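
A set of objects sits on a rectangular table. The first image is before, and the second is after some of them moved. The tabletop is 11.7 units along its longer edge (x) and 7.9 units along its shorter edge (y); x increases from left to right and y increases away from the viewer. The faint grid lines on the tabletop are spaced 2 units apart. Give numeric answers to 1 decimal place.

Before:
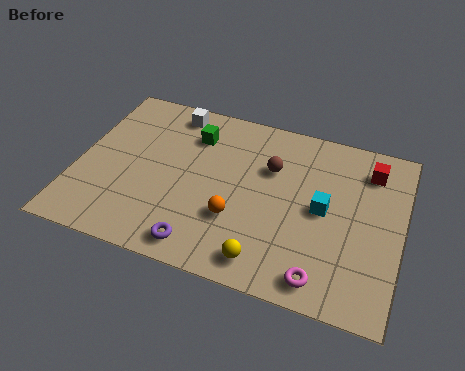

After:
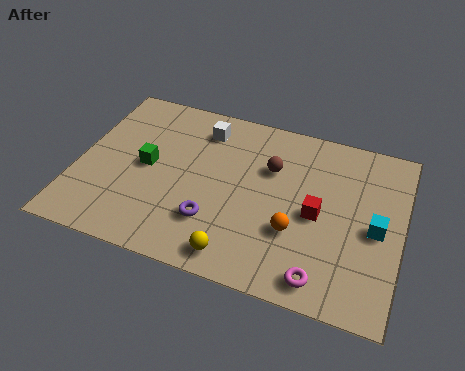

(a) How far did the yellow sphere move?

1.0

From (7.1, 1.1) to (6.1, 1.0), the yellow sphere covered √(1.0² + 0.1²) ≈ 1.0 units.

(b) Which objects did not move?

the magenta torus and the brown sphere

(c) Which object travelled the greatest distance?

the red cube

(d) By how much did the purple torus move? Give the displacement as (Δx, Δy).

(0.3, 1.2)

The purple torus was at about (4.8, 1.0) and moved to about (5.1, 2.2).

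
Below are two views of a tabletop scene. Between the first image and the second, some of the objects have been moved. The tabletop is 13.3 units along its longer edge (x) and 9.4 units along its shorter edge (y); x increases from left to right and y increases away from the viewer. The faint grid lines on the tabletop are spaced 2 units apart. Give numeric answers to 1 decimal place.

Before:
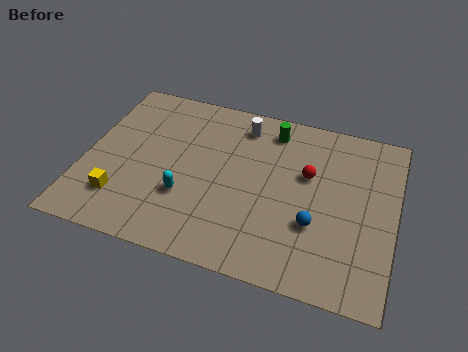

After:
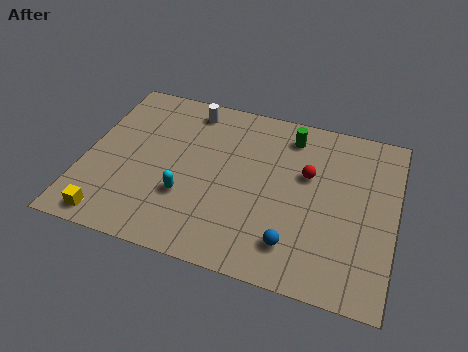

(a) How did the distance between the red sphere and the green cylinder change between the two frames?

-0.5

Before: roughly 2.7 units apart; after: 2.2. That's 0.5 units closer together.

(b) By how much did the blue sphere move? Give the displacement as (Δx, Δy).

(-0.8, -1.3)

From the two frames, the blue sphere sits at roughly (10.0, 3.2) before and (9.2, 1.9) after.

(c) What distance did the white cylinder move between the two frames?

2.3

The white cylinder was near (6.5, 7.8) before and (4.2, 8.1) after, so it travelled √(2.3² + 0.3²) ≈ 2.3 units.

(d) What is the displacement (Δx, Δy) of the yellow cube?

(-0.3, -1.2)

The yellow cube started near (1.8, 2.2) and ended near (1.5, 1.0).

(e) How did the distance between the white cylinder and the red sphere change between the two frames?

+2.2

The distance was about 3.6 in the first image and 5.8 in the second, so they moved 2.2 units further apart.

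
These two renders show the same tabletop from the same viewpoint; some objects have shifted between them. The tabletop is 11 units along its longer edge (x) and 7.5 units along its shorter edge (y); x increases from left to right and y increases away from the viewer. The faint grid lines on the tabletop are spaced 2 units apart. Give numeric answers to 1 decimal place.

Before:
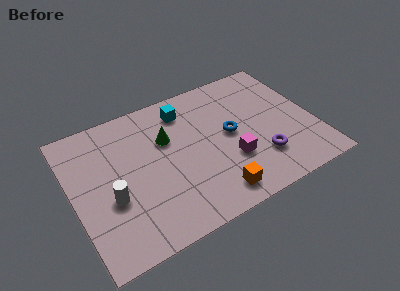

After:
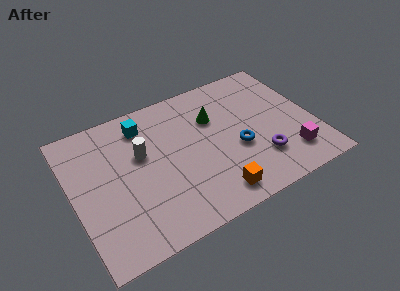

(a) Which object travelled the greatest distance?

the magenta cube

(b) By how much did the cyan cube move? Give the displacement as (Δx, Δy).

(-1.9, 0.0)

The cyan cube started near (5.4, 6.1) and ended near (3.5, 6.1).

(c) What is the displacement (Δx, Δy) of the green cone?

(2.2, 0.2)

From the two frames, the green cone sits at roughly (4.4, 4.9) before and (6.6, 5.1) after.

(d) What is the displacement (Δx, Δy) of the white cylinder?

(1.6, 1.7)

From the two frames, the white cylinder sits at roughly (1.6, 2.9) before and (3.2, 4.6) after.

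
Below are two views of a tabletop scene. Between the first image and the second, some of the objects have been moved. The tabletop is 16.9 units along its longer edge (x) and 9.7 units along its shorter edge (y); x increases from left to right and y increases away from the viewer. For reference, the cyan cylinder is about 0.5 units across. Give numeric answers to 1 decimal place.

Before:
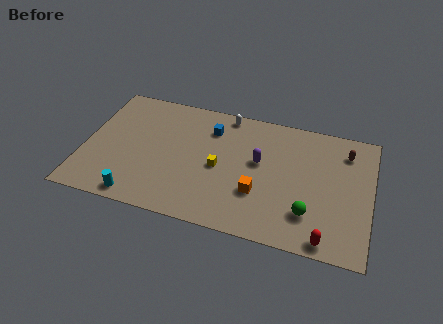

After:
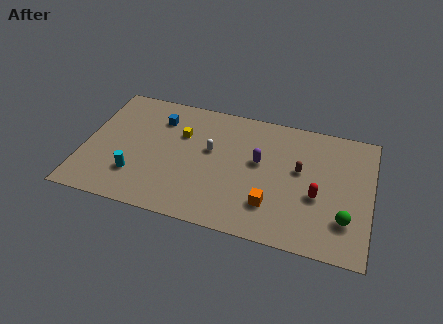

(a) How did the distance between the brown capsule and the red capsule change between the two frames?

-4.8

The distance was about 6.8 in the first image and 2.0 in the second, so they moved 4.8 units closer together.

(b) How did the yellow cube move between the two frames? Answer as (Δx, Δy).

(-2.4, 2.0)

From the two frames, the yellow cube sits at roughly (8.0, 4.5) before and (5.6, 6.5) after.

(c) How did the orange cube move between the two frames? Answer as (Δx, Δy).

(0.8, -0.7)

The orange cube was at about (10.4, 3.2) and moved to about (11.2, 2.5).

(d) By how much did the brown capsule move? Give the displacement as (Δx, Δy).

(-2.6, -2.1)

The brown capsule was at about (15.3, 7.7) and moved to about (12.7, 5.6).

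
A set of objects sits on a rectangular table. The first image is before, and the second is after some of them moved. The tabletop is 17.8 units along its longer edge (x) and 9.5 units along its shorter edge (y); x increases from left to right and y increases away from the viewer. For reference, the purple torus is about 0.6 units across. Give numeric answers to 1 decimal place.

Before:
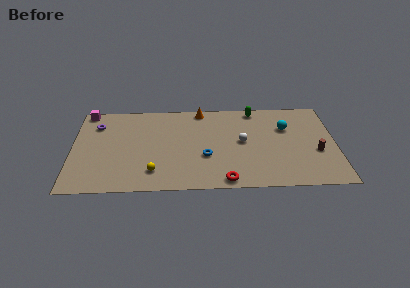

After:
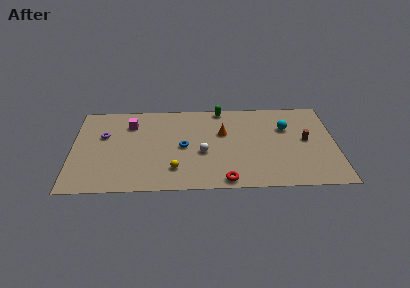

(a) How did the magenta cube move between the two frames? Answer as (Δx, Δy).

(3.0, -1.5)

From the two frames, the magenta cube sits at roughly (0.9, 8.7) before and (3.9, 7.2) after.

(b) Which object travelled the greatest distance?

the magenta cube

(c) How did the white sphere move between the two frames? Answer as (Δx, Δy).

(-2.7, -1.1)

The white sphere was at about (11.5, 5.0) and moved to about (8.8, 3.9).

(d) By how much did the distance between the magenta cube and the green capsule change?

-5.1

They were about 11.5 units apart before and 6.4 after — 5.1 units closer together.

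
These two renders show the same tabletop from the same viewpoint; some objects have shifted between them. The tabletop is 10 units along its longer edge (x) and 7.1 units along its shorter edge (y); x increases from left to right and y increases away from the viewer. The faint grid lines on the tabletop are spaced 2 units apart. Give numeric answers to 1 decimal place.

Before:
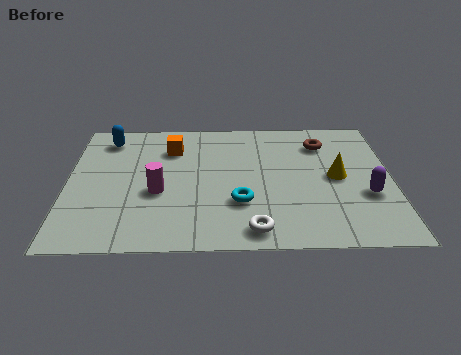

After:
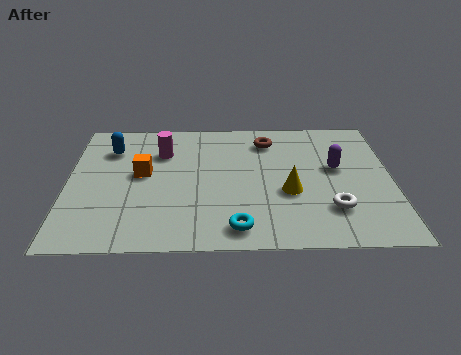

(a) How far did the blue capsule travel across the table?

0.6

From (1.2, 5.9) to (1.3, 5.3), the blue capsule covered √(0.1² + 0.6²) ≈ 0.6 units.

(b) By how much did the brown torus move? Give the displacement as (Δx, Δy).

(-1.7, 0.2)

The brown torus was at about (7.9, 5.5) and moved to about (6.2, 5.7).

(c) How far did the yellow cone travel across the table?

1.7

The yellow cone moved from about (8.3, 3.6) to (6.8, 2.8), a distance of √(1.5² + 0.8²) ≈ 1.7.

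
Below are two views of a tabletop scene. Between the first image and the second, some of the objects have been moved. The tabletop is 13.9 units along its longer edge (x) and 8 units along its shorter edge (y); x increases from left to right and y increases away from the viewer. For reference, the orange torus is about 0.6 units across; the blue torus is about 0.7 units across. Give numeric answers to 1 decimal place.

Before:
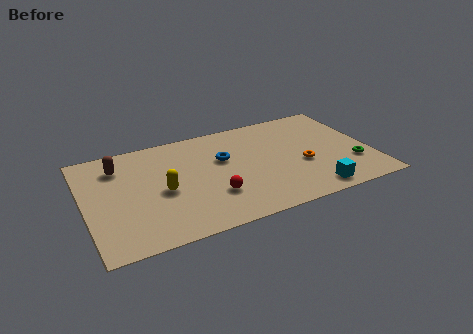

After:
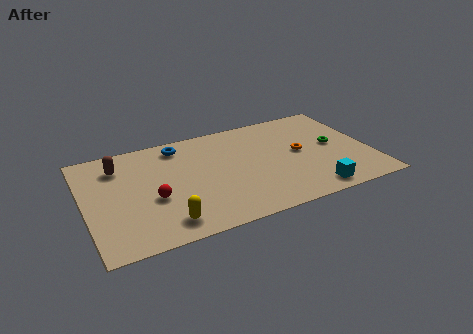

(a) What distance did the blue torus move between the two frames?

2.7

From (6.8, 5.0) to (4.8, 6.8), the blue torus covered √(2.0² + 1.8²) ≈ 2.7 units.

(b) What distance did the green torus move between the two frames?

1.9

The green torus moved from about (12.9, 2.4) to (12.2, 4.2), a distance of √(0.7² + 1.8²) ≈ 1.9.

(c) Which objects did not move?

the cyan cube and the brown capsule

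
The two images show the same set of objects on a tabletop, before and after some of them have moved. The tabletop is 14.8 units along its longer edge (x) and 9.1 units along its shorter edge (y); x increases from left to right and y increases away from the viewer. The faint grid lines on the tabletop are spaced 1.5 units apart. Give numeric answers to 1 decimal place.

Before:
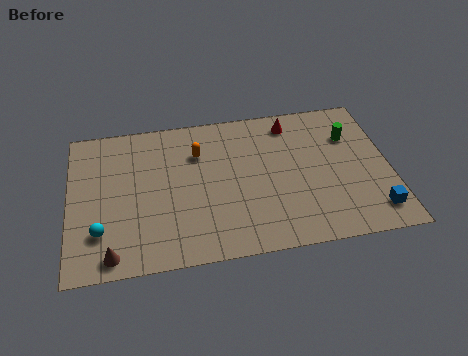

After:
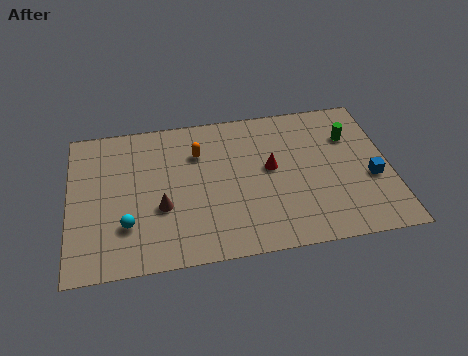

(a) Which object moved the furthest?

the brown cone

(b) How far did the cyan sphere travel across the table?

1.2

The cyan sphere moved from about (1.4, 2.4) to (2.6, 2.6), a distance of √(1.2² + 0.2²) ≈ 1.2.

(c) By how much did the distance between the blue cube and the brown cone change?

-2.3

Before: roughly 12.0 units apart; after: 9.7. That's 2.3 units closer together.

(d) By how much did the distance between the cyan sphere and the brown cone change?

+0.3

The distance was about 1.5 in the first image and 1.8 in the second, so they moved 0.3 units further apart.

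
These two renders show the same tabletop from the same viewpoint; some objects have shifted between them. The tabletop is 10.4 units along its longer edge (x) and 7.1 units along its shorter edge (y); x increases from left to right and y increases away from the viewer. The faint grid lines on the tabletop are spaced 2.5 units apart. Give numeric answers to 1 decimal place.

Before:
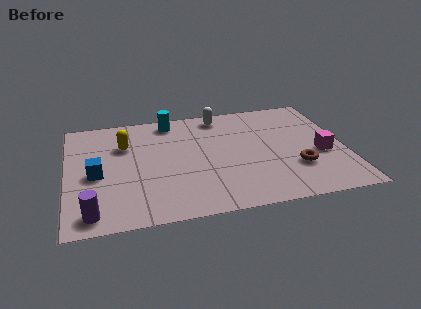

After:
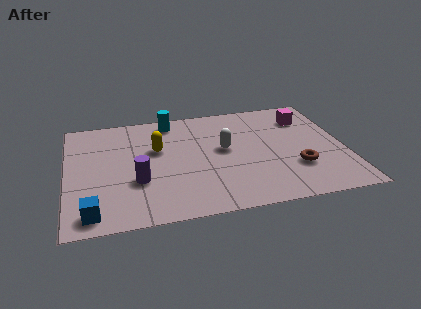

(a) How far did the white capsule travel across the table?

2.3

The white capsule was near (5.9, 6.2) before and (5.9, 3.9) after, so it travelled √(0.0² + 2.3²) ≈ 2.3 units.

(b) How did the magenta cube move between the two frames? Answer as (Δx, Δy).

(-0.4, 2.5)

From the two frames, the magenta cube sits at roughly (9.5, 2.9) before and (9.1, 5.4) after.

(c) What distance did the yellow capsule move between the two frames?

1.3

The yellow capsule was near (2.2, 4.9) before and (3.4, 4.4) after, so it travelled √(1.2² + 0.5²) ≈ 1.3 units.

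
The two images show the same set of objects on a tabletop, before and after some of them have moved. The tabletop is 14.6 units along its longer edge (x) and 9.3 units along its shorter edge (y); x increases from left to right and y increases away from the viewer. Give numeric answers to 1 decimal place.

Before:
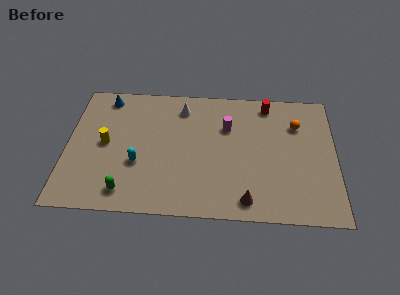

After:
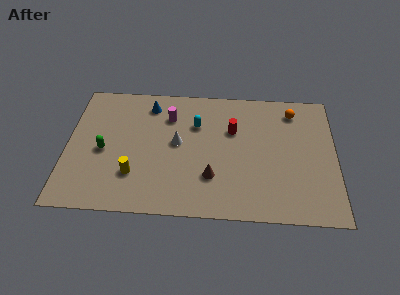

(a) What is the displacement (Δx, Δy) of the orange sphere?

(-0.2, 1.0)

The orange sphere started near (12.5, 6.7) and ended near (12.3, 7.7).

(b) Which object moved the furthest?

the cyan capsule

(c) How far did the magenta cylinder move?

3.3

The magenta cylinder was near (8.7, 6.3) before and (5.5, 6.9) after, so it travelled √(3.2² + 0.6²) ≈ 3.3 units.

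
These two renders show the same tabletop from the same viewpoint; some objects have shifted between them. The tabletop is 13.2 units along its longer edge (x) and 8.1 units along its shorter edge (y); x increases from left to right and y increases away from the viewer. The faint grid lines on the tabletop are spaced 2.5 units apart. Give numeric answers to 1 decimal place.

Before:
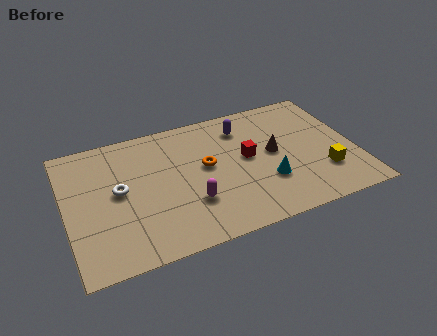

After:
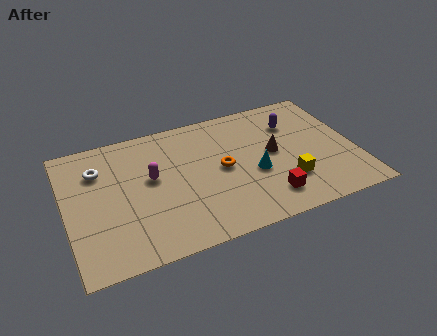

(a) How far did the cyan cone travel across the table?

0.9

The cyan cone was near (9.0, 2.6) before and (8.5, 3.3) after, so it travelled √(0.5² + 0.7²) ≈ 0.9 units.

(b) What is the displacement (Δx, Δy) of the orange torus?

(0.7, -0.4)

From the two frames, the orange torus sits at roughly (6.4, 4.5) before and (7.1, 4.1) after.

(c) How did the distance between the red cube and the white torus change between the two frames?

+2.6

Before: roughly 5.9 units apart; after: 8.5. That's 2.6 units further apart.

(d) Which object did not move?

the brown cone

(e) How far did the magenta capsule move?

2.6

The magenta capsule was near (5.5, 2.5) before and (3.9, 4.6) after, so it travelled √(1.6² + 2.1²) ≈ 2.6 units.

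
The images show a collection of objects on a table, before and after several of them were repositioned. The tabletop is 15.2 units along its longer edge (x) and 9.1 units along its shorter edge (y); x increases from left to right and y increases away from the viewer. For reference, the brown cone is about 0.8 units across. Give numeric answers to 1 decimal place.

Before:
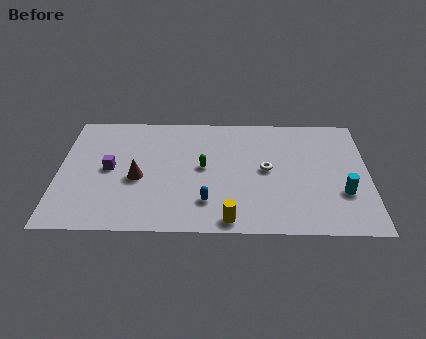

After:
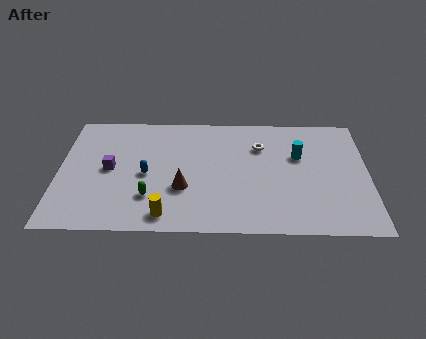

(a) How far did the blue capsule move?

3.6

From (7.3, 2.2) to (4.3, 4.2), the blue capsule covered √(3.0² + 2.0²) ≈ 3.6 units.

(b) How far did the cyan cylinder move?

3.5

From (13.9, 3.0) to (11.8, 5.8), the cyan cylinder covered √(2.1² + 2.8²) ≈ 3.5 units.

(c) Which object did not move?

the purple cube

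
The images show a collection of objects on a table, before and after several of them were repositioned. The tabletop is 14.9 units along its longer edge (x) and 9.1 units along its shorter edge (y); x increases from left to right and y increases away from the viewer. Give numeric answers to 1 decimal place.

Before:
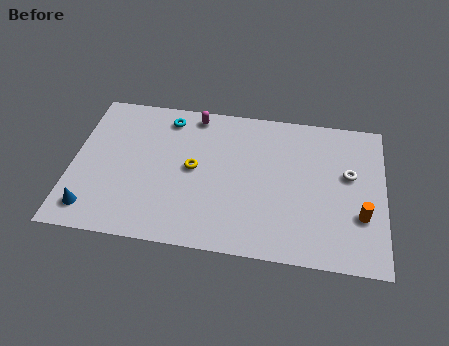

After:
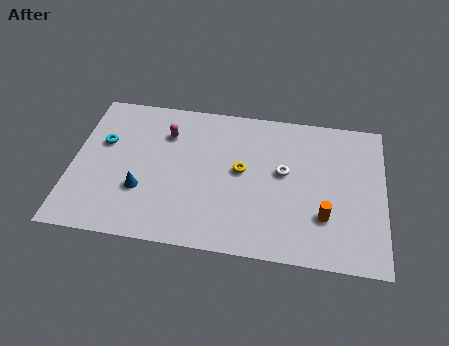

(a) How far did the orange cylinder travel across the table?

1.7

The orange cylinder moved from about (13.8, 3.0) to (12.1, 2.7), a distance of √(1.7² + 0.3²) ≈ 1.7.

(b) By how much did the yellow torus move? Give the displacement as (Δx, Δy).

(2.3, 0.2)

The yellow torus started near (5.8, 4.7) and ended near (8.1, 4.9).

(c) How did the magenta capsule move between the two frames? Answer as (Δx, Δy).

(-1.3, -1.4)

The magenta capsule started near (5.7, 8.1) and ended near (4.4, 6.7).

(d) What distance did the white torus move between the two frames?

3.1

The white torus was near (13.2, 5.4) before and (10.1, 5.1) after, so it travelled √(3.1² + 0.3²) ≈ 3.1 units.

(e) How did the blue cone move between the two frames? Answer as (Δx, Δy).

(2.3, 1.5)

The blue cone started near (1.1, 1.5) and ended near (3.4, 3.0).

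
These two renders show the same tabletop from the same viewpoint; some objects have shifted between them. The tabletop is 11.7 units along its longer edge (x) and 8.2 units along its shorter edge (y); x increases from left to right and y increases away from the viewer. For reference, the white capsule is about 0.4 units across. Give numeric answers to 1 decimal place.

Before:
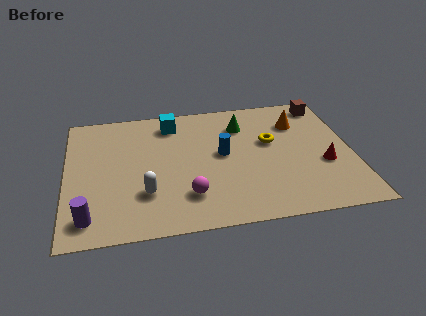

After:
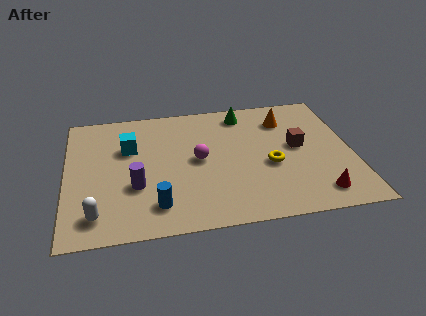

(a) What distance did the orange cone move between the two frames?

0.6

The orange cone moved from about (9.6, 6.0) to (9.1, 6.3), a distance of √(0.5² + 0.3²) ≈ 0.6.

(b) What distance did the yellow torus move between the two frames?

1.5

The yellow torus was near (8.4, 4.9) before and (8.3, 3.4) after, so it travelled √(0.1² + 1.5²) ≈ 1.5 units.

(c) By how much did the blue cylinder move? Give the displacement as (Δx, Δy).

(-2.8, -2.8)

The blue cylinder was at about (6.4, 4.4) and moved to about (3.6, 1.6).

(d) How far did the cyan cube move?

2.3

The cyan cube was near (4.4, 6.8) before and (2.6, 5.4) after, so it travelled √(1.8² + 1.4²) ≈ 2.3 units.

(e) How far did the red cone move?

1.8

From (10.5, 3.1) to (10.1, 1.3), the red cone covered √(0.4² + 1.8²) ≈ 1.8 units.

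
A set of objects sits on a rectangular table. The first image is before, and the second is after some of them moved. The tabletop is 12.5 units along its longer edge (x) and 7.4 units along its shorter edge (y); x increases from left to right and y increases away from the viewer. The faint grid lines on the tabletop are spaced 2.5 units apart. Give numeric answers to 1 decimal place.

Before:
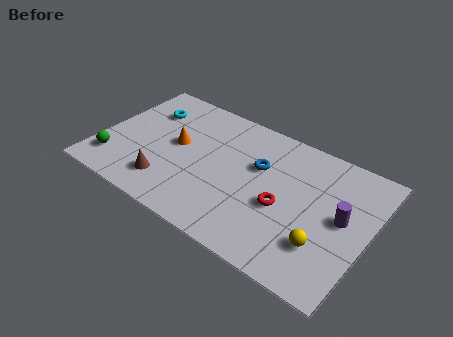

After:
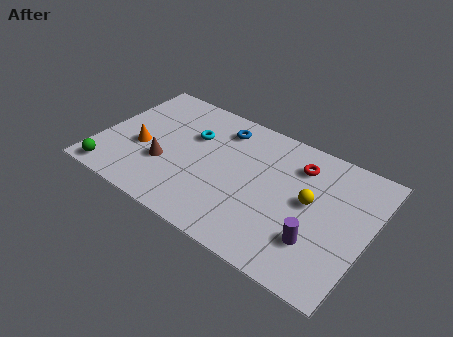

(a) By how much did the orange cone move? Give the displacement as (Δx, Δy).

(-1.5, -1.0)

The orange cone was at about (3.5, 4.0) and moved to about (2.0, 3.0).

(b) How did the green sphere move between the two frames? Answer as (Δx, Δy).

(0.1, -0.8)

From the two frames, the green sphere sits at roughly (0.9, 1.6) before and (1.0, 0.8) after.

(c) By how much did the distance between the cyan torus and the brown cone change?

-1.7

They were about 4.2 units apart before and 2.5 after — 1.7 units closer together.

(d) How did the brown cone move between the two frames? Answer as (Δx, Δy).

(-0.3, 1.0)

The brown cone started near (3.5, 1.6) and ended near (3.2, 2.6).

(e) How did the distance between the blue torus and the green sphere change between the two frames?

-0.4

The distance was about 7.1 in the first image and 6.7 in the second, so they moved 0.4 units closer together.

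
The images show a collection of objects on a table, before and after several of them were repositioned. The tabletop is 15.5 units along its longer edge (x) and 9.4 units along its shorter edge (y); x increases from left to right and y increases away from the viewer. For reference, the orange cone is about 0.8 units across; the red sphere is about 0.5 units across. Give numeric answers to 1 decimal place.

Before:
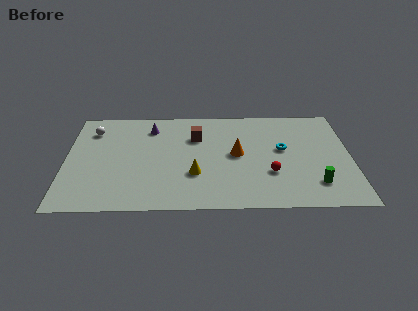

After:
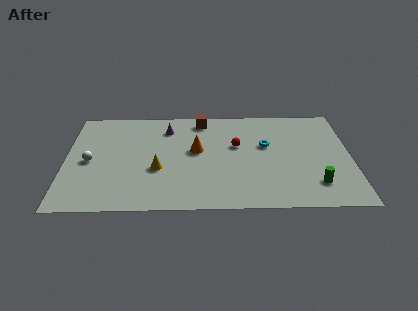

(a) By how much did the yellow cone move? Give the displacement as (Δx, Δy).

(-2.0, 0.5)

The yellow cone was at about (7.0, 3.1) and moved to about (5.0, 3.6).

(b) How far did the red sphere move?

3.2

From (11.1, 3.1) to (9.3, 5.7), the red sphere covered √(1.8² + 2.6²) ≈ 3.2 units.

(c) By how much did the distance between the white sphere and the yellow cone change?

-3.2

Before: roughly 7.0 units apart; after: 3.8. That's 3.2 units closer together.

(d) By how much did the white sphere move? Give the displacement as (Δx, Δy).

(-0.1, -2.9)

The white sphere was at about (1.4, 7.3) and moved to about (1.3, 4.4).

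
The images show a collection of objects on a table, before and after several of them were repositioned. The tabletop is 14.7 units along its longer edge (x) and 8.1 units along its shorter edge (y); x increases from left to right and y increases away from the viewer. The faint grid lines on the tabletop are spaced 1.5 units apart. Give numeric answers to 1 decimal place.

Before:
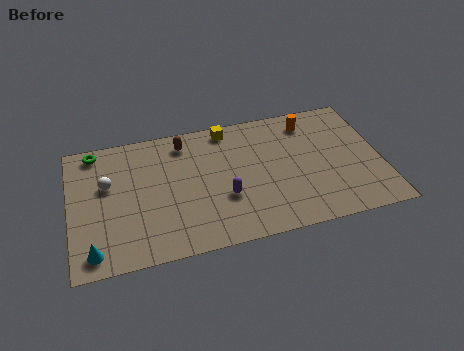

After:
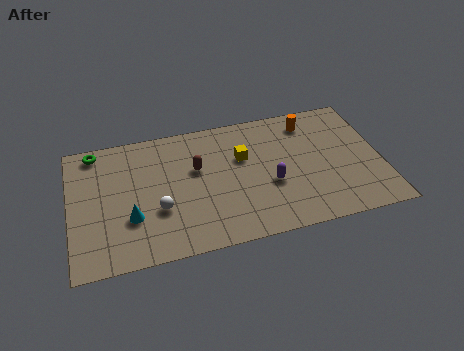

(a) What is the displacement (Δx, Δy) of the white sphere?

(2.3, -2.1)

The white sphere was at about (1.8, 5.0) and moved to about (4.1, 2.9).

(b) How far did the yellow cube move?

2.1

From (7.6, 7.2) to (8.2, 5.2), the yellow cube covered √(0.6² + 2.0²) ≈ 2.1 units.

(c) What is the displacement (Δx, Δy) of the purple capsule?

(2.2, 0.3)

The purple capsule started near (7.2, 2.9) and ended near (9.4, 3.2).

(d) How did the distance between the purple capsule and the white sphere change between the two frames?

-0.5

The distance was about 5.8 in the first image and 5.3 in the second, so they moved 0.5 units closer together.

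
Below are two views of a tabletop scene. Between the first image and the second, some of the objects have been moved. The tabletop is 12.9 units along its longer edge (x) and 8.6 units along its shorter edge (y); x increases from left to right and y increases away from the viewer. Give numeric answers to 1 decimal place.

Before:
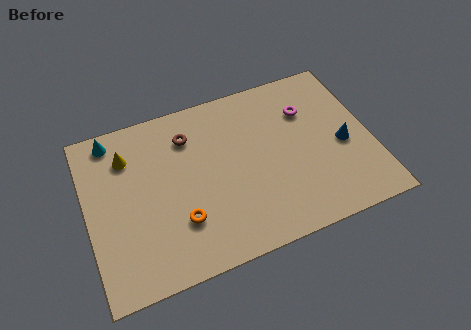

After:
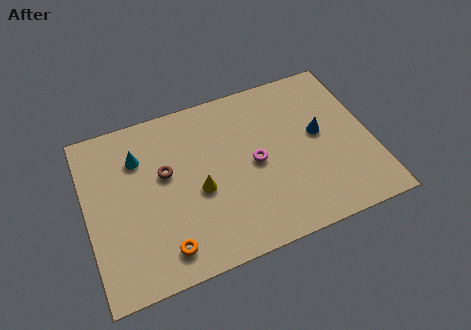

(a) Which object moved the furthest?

the yellow cone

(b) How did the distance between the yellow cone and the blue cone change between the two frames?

-4.3

They were about 10.0 units apart before and 5.7 after — 4.3 units closer together.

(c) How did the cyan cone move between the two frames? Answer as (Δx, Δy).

(1.1, -1.3)

The cyan cone started near (1.4, 7.6) and ended near (2.5, 6.3).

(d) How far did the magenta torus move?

3.2

From (10.2, 6.1) to (7.6, 4.2), the magenta torus covered √(2.6² + 1.9²) ≈ 3.2 units.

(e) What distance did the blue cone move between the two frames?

1.3

From (11.6, 3.8) to (10.6, 4.7), the blue cone covered √(1.0² + 0.9²) ≈ 1.3 units.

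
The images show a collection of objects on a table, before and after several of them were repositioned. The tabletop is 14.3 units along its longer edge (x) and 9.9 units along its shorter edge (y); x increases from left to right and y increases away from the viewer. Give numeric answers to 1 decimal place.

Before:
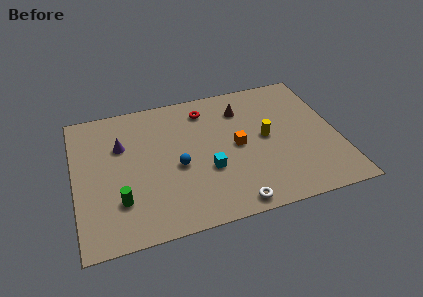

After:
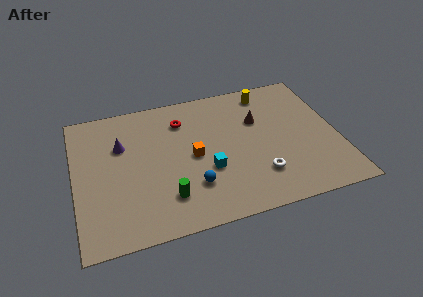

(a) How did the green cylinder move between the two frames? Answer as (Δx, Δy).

(2.5, -0.4)

The green cylinder was at about (2.3, 2.7) and moved to about (4.8, 2.3).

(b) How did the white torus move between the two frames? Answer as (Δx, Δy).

(1.6, 1.6)

The white torus was at about (8.2, 0.9) and moved to about (9.8, 2.5).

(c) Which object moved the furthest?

the yellow cylinder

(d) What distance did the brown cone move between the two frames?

1.4

The brown cone was near (9.3, 7.6) before and (10.1, 6.5) after, so it travelled √(0.8² + 1.1²) ≈ 1.4 units.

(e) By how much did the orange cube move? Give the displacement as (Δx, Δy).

(-2.4, -0.1)

The orange cube started near (8.8, 4.9) and ended near (6.4, 4.8).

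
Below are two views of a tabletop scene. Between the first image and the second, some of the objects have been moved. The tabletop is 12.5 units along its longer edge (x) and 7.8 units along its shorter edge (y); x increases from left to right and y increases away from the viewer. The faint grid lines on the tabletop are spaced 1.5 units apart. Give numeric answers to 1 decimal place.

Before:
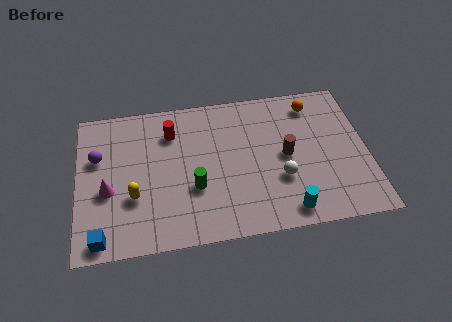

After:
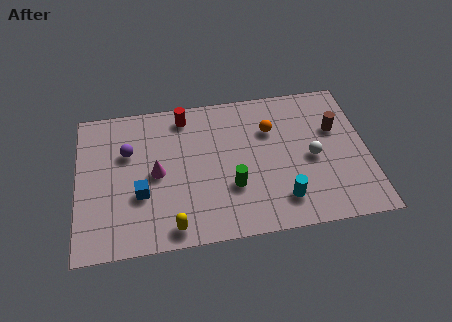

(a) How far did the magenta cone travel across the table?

2.2

The magenta cone moved from about (1.3, 3.2) to (3.4, 3.8), a distance of √(2.1² + 0.6²) ≈ 2.2.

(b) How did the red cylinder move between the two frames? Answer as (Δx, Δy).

(0.6, 0.8)

The red cylinder started near (4.1, 5.9) and ended near (4.7, 6.7).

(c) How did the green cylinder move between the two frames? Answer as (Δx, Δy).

(1.6, -0.2)

From the two frames, the green cylinder sits at roughly (5.0, 2.8) before and (6.6, 2.6) after.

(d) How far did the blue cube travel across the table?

2.6

From (1.0, 0.8) to (2.7, 2.8), the blue cube covered √(1.7² + 2.0²) ≈ 2.6 units.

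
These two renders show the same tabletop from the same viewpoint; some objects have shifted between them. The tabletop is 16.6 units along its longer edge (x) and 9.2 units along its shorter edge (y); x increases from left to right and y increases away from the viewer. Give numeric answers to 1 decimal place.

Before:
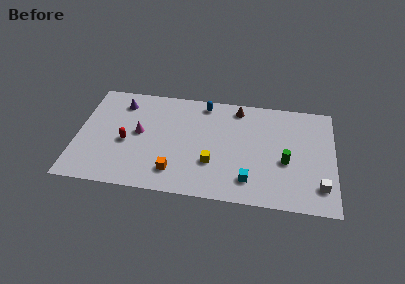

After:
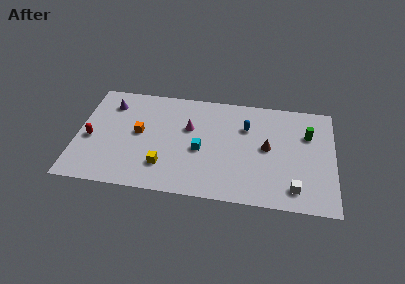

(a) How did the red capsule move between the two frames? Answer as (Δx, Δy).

(-2.3, 0.0)

The red capsule started near (3.2, 4.0) and ended near (0.9, 4.0).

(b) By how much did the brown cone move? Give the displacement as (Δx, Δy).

(2.0, -3.2)

From the two frames, the brown cone sits at roughly (10.3, 8.0) before and (12.3, 4.8) after.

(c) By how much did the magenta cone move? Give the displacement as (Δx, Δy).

(3.2, 0.9)

The magenta cone was at about (4.0, 4.9) and moved to about (7.2, 5.8).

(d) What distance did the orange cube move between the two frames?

3.8

The orange cube moved from about (6.4, 1.9) to (4.0, 4.9), a distance of √(2.4² + 3.0²) ≈ 3.8.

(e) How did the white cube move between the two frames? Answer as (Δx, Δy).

(-1.6, -0.4)

From the two frames, the white cube sits at roughly (15.7, 2.0) before and (14.1, 1.6) after.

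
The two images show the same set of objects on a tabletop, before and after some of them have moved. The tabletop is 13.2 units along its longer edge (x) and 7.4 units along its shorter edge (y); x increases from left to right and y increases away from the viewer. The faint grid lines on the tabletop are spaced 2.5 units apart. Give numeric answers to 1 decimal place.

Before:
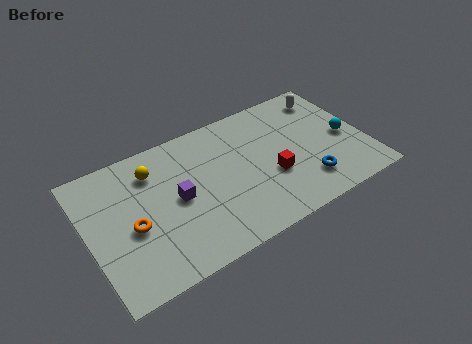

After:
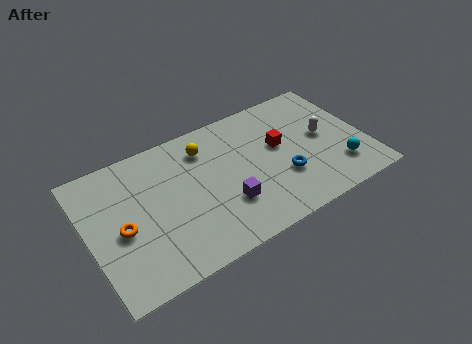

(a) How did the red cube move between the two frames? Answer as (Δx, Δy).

(0.6, 1.5)

The red cube was at about (8.6, 2.8) and moved to about (9.2, 4.3).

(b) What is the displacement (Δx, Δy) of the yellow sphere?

(2.5, 0.1)

The yellow sphere was at about (3.3, 5.7) and moved to about (5.8, 5.8).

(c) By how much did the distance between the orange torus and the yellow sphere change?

+2.2

They were about 2.8 units apart before and 5.0 after — 2.2 units further apart.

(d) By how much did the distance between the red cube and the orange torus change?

+1.2

Before: roughly 6.6 units apart; after: 7.8. That's 1.2 units further apart.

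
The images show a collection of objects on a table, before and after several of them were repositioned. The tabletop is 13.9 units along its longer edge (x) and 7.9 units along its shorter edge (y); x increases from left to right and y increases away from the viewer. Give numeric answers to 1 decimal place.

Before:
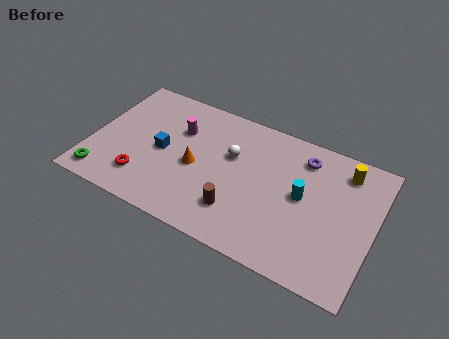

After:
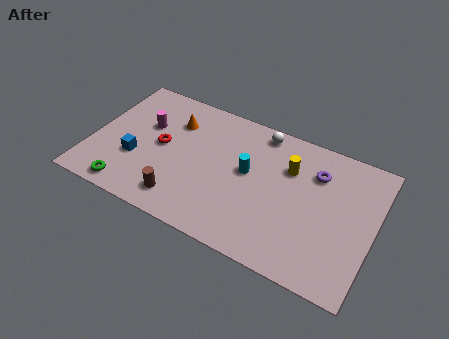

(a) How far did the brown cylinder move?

2.8

The brown cylinder moved from about (7.5, 2.0) to (4.8, 1.4), a distance of √(2.7² + 0.6²) ≈ 2.8.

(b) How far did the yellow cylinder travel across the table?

2.8

The yellow cylinder was near (12.2, 6.5) before and (9.6, 5.5) after, so it travelled √(2.6² + 1.0²) ≈ 2.8 units.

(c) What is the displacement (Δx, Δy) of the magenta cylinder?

(-1.6, -0.4)

The magenta cylinder was at about (4.1, 5.4) and moved to about (2.5, 5.0).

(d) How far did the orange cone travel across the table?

2.6

The orange cone was near (5.2, 3.6) before and (3.8, 5.8) after, so it travelled √(1.4² + 2.2²) ≈ 2.6 units.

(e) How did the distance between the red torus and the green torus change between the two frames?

+1.4

The distance was about 2.0 in the first image and 3.4 in the second, so they moved 1.4 units further apart.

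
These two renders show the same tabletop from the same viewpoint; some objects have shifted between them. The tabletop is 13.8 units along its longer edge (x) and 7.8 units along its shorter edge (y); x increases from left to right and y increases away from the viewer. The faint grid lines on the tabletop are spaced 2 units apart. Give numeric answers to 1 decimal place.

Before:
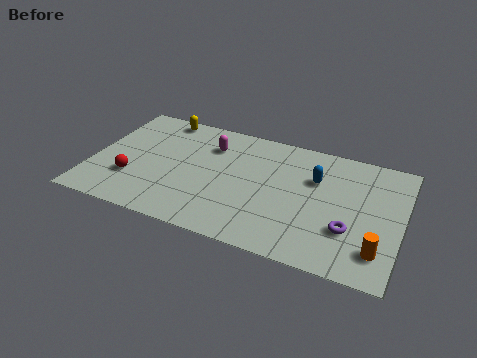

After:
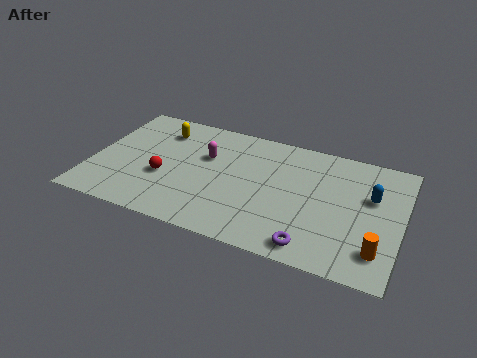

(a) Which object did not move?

the orange cylinder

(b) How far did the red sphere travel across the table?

1.5

The red sphere moved from about (1.9, 2.4) to (3.3, 3.0), a distance of √(1.4² + 0.6²) ≈ 1.5.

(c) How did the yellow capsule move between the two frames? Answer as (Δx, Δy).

(0.1, -0.9)

The yellow capsule started near (2.7, 7.0) and ended near (2.8, 6.1).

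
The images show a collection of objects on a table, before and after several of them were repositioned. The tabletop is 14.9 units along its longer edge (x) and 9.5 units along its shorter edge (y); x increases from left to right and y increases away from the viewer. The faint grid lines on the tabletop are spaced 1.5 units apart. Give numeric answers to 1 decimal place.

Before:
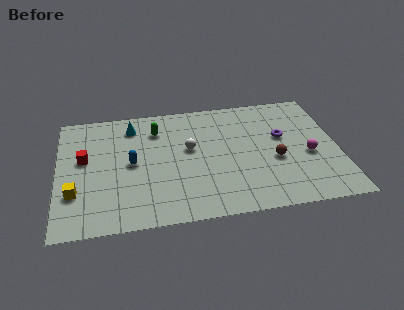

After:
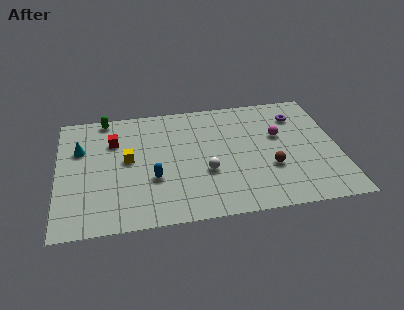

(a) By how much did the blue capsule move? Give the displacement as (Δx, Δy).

(1.1, -1.4)

The blue capsule started near (3.9, 4.8) and ended near (5.0, 3.4).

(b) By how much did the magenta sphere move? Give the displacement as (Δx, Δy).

(-1.5, 1.8)

The magenta sphere was at about (13.3, 4.0) and moved to about (11.8, 5.8).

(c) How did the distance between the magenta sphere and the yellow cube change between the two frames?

-4.3

They were about 12.4 units apart before and 8.1 after — 4.3 units closer together.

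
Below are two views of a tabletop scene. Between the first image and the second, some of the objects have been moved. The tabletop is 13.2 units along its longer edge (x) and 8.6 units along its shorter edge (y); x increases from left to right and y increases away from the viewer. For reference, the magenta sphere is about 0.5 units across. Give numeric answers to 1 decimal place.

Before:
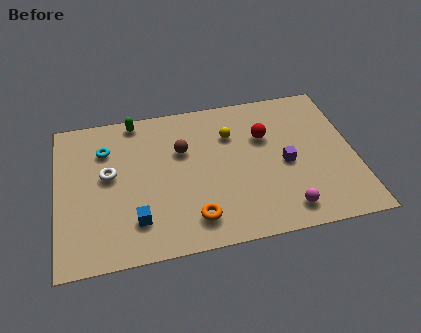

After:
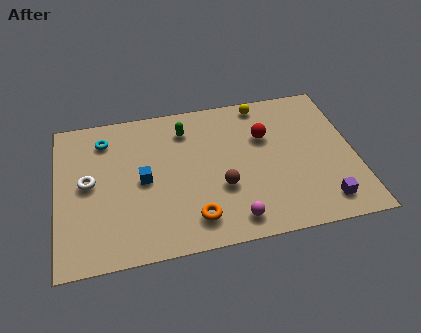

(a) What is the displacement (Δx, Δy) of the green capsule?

(2.2, -1.0)

The green capsule was at about (3.6, 7.8) and moved to about (5.8, 6.8).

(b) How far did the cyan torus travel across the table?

0.6

The cyan torus was near (2.2, 6.3) before and (2.2, 6.9) after, so it travelled √(0.0² + 0.6²) ≈ 0.6 units.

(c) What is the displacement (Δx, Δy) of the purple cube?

(1.5, -2.5)

The purple cube was at about (10.1, 3.9) and moved to about (11.6, 1.4).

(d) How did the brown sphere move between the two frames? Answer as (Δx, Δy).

(1.6, -2.5)

The brown sphere was at about (5.6, 5.6) and moved to about (7.2, 3.1).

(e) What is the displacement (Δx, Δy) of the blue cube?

(0.4, 2.2)

The blue cube started near (3.4, 2.0) and ended near (3.8, 4.2).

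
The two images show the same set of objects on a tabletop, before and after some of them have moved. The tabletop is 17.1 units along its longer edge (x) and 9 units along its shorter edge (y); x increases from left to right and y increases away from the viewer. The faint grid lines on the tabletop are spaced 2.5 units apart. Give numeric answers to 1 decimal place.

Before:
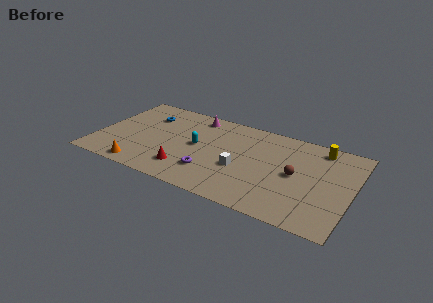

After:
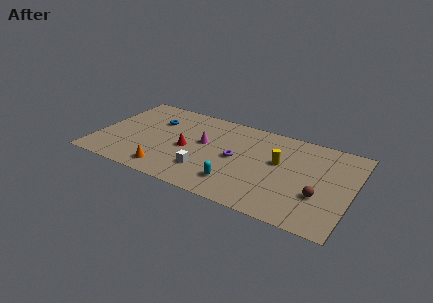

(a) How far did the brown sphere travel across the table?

2.2

From (13.4, 4.5) to (15.1, 3.1), the brown sphere covered √(1.7² + 1.4²) ≈ 2.2 units.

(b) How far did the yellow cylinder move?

3.5

The yellow cylinder moved from about (14.7, 7.8) to (12.2, 5.3), a distance of √(2.5² + 2.5²) ≈ 3.5.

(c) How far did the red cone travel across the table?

2.1

The red cone moved from about (6.3, 2.0) to (6.1, 4.1), a distance of √(0.2² + 2.1²) ≈ 2.1.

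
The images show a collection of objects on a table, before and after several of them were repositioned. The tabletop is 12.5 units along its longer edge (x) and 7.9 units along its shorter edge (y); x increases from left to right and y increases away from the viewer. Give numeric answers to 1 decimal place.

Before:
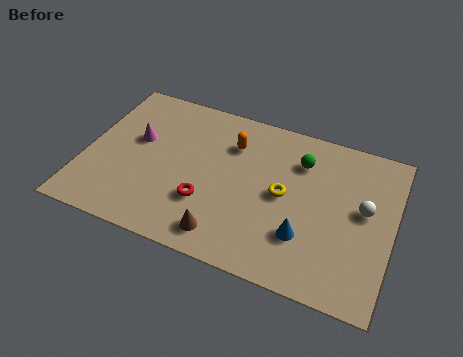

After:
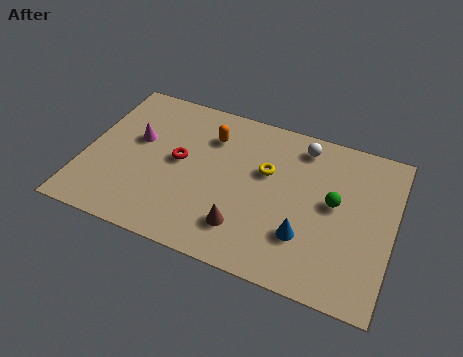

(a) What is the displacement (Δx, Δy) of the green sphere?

(1.5, -1.6)

The green sphere started near (8.6, 5.9) and ended near (10.1, 4.3).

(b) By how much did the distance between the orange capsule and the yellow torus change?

-0.3

They were about 2.9 units apart before and 2.6 after — 0.3 units closer together.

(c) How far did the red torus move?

2.1

The red torus moved from about (5.1, 2.5) to (3.8, 4.2), a distance of √(1.3² + 1.7²) ≈ 2.1.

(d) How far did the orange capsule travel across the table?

0.9

The orange capsule was near (5.8, 5.8) before and (4.9, 5.9) after, so it travelled √(0.9² + 0.1²) ≈ 0.9 units.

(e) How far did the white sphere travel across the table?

3.5

From (11.3, 4.4) to (8.6, 6.7), the white sphere covered √(2.7² + 2.3²) ≈ 3.5 units.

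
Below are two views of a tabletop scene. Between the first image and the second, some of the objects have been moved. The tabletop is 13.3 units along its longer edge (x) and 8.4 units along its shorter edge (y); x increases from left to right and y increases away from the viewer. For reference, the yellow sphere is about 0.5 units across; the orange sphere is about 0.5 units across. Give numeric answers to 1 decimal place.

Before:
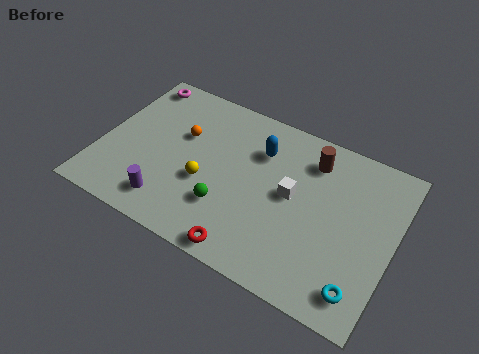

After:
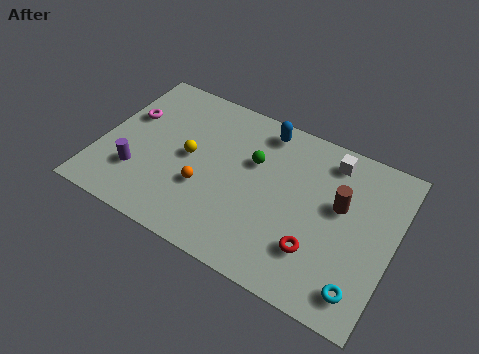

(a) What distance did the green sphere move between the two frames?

3.0

From (6.0, 2.5) to (6.8, 5.4), the green sphere covered √(0.8² + 2.9²) ≈ 3.0 units.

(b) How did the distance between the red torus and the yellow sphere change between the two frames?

+3.0

The distance was about 3.4 in the first image and 6.4 in the second, so they moved 3.0 units further apart.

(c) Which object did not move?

the cyan torus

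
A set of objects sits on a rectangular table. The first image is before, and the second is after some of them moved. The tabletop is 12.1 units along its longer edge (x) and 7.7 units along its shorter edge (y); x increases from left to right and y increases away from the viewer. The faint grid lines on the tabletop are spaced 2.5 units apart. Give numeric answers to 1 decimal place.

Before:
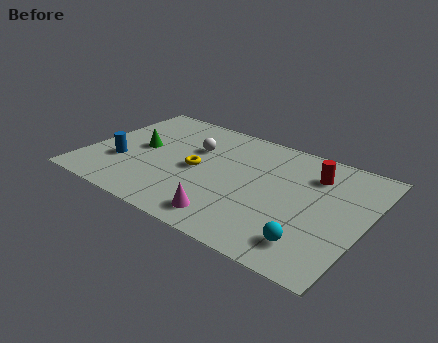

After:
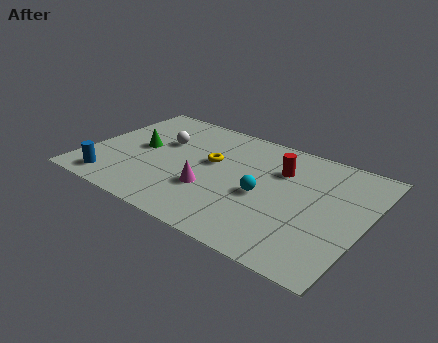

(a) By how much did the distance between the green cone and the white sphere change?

-1.3

Before: roughly 2.5 units apart; after: 1.2. That's 1.3 units closer together.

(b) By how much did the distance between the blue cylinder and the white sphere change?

+0.3

They were about 3.8 units apart before and 4.1 after — 0.3 units further apart.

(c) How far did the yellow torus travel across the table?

0.9

From (4.8, 3.7) to (5.3, 4.5), the yellow torus covered √(0.5² + 0.8²) ≈ 0.9 units.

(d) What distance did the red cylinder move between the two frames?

1.5

The red cylinder moved from about (9.6, 5.8) to (8.2, 5.4), a distance of √(1.4² + 0.4²) ≈ 1.5.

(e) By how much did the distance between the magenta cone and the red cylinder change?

-1.6

The distance was about 5.4 in the first image and 3.8 in the second, so they moved 1.6 units closer together.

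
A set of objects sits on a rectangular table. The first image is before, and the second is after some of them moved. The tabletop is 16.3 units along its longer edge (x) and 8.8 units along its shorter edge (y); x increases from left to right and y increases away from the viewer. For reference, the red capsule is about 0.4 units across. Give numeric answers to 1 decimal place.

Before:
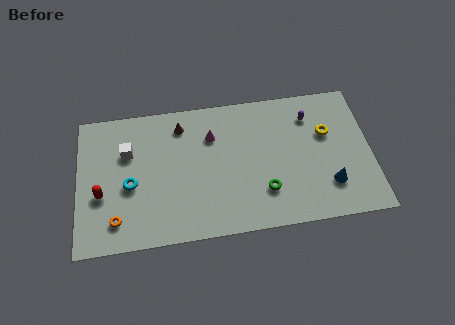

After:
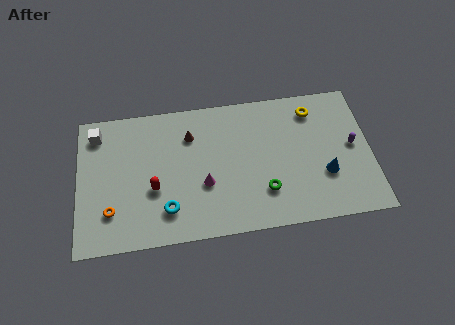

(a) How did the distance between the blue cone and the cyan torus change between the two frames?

-2.2

Before: roughly 11.1 units apart; after: 8.9. That's 2.2 units closer together.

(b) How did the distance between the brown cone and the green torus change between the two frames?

-0.9

Before: roughly 6.6 units apart; after: 5.7. That's 0.9 units closer together.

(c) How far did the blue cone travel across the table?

0.7

From (13.9, 2.3) to (13.7, 3.0), the blue cone covered √(0.2² + 0.7²) ≈ 0.7 units.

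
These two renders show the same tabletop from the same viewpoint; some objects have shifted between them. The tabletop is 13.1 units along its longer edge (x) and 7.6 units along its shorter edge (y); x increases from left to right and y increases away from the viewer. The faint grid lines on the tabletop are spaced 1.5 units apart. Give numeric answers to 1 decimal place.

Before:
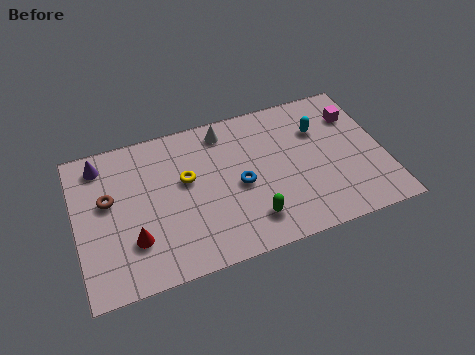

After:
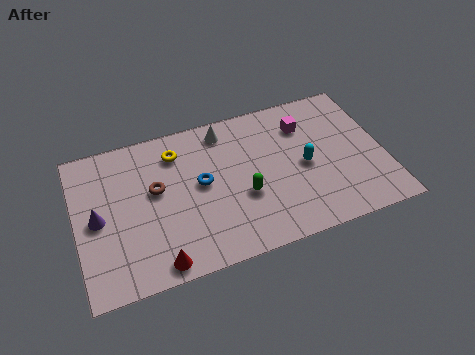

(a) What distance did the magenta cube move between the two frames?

2.2

The magenta cube moved from about (12.1, 5.6) to (9.9, 5.7), a distance of √(2.2² + 0.1²) ≈ 2.2.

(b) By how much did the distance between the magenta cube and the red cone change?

-2.1

Before: roughly 10.4 units apart; after: 8.3. That's 2.1 units closer together.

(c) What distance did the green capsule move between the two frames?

1.3

From (7.2, 1.6) to (7.0, 2.9), the green capsule covered √(0.2² + 1.3²) ≈ 1.3 units.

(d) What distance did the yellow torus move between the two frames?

1.5

From (4.7, 4.5) to (4.4, 6.0), the yellow torus covered √(0.3² + 1.5²) ≈ 1.5 units.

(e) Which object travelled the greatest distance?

the purple cone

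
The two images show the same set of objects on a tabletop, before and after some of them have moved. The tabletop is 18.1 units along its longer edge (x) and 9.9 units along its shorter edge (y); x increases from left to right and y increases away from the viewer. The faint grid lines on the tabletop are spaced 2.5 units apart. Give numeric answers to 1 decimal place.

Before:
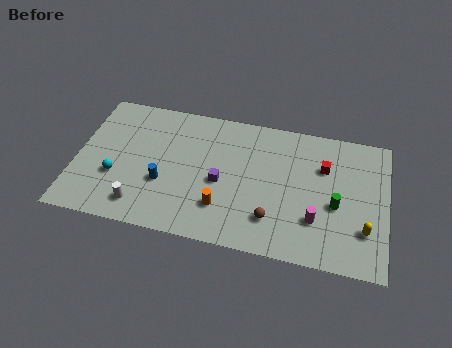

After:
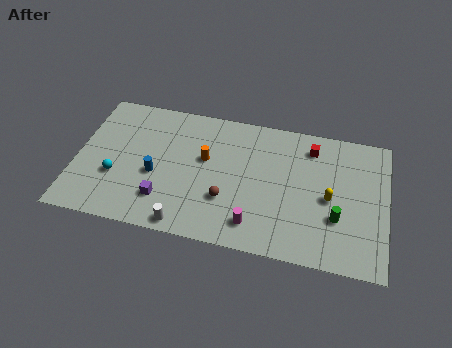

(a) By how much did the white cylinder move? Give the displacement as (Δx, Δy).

(2.7, -0.8)

The white cylinder started near (4.0, 1.7) and ended near (6.7, 0.9).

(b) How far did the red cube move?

1.5

From (14.4, 6.8) to (13.6, 8.1), the red cube covered √(0.8² + 1.3²) ≈ 1.5 units.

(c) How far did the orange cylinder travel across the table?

3.5

The orange cylinder moved from about (8.7, 2.6) to (7.5, 5.9), a distance of √(1.2² + 3.3²) ≈ 3.5.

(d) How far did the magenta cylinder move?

3.7

The magenta cylinder moved from about (14.1, 2.9) to (10.6, 1.8), a distance of √(3.5² + 1.1²) ≈ 3.7.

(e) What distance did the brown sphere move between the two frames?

2.8

From (11.6, 2.4) to (8.9, 3.2), the brown sphere covered √(2.7² + 0.8²) ≈ 2.8 units.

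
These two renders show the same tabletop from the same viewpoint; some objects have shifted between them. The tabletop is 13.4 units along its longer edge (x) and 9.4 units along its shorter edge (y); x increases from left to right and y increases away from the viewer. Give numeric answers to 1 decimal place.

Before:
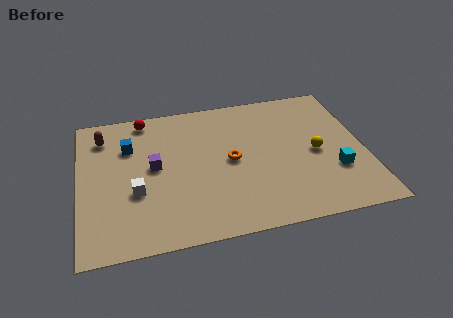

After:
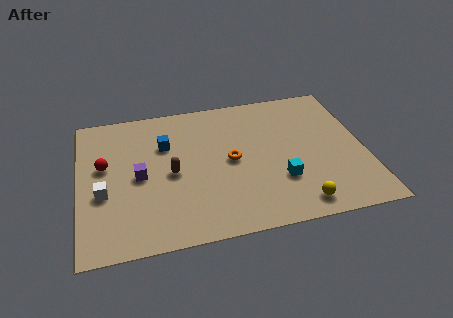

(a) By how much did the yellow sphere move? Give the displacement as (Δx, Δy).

(-1.1, -3.2)

The yellow sphere started near (11.1, 4.4) and ended near (10.0, 1.2).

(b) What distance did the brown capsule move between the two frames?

4.4

From (1.2, 7.5) to (4.3, 4.4), the brown capsule covered √(3.1² + 3.1²) ≈ 4.4 units.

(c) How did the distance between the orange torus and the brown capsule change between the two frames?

-3.7

They were about 6.5 units apart before and 2.8 after — 3.7 units closer together.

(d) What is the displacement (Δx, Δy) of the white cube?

(-1.5, 0.2)

From the two frames, the white cube sits at roughly (2.6, 3.5) before and (1.1, 3.7) after.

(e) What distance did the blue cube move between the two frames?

1.7

The blue cube moved from about (2.4, 6.6) to (4.1, 6.4), a distance of √(1.7² + 0.2²) ≈ 1.7.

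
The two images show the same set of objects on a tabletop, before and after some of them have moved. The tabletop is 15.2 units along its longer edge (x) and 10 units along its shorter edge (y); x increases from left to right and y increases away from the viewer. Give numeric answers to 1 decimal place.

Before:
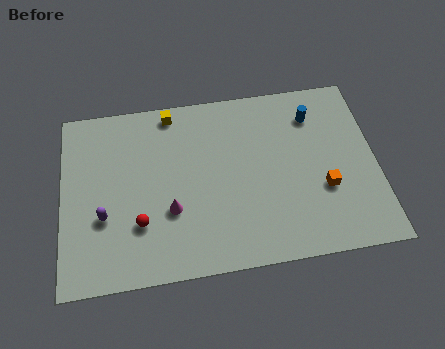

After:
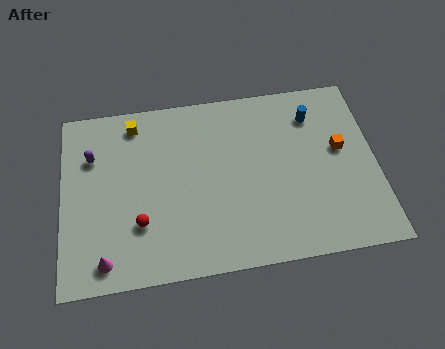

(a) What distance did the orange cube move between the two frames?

2.3

The orange cube moved from about (12.6, 3.6) to (13.5, 5.7), a distance of √(0.9² + 2.1²) ≈ 2.3.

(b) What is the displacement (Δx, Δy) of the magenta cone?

(-3.2, -2.2)

From the two frames, the magenta cone sits at roughly (5.2, 3.5) before and (2.0, 1.3) after.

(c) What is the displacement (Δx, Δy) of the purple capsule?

(-0.5, 3.4)

The purple capsule started near (2.0, 3.6) and ended near (1.5, 7.0).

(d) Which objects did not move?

the red sphere and the blue cylinder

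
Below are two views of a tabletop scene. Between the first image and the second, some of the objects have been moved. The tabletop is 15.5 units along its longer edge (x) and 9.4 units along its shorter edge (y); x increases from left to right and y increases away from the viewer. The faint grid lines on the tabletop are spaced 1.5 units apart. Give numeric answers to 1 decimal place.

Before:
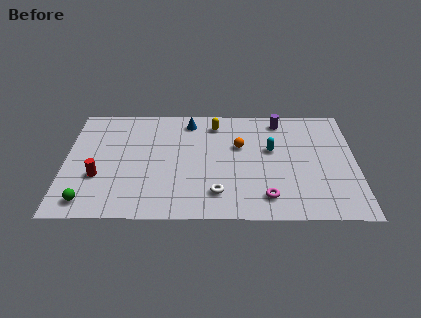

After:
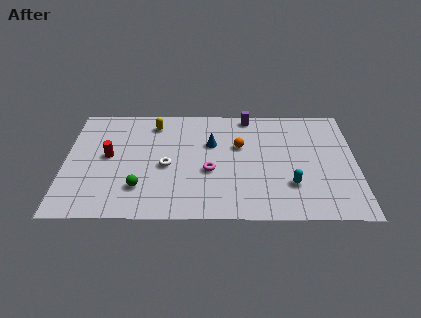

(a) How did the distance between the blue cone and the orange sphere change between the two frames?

-1.9

Before: roughly 3.4 units apart; after: 1.5. That's 1.9 units closer together.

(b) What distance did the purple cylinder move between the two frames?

1.7

The purple cylinder moved from about (11.5, 8.1) to (9.8, 8.5), a distance of √(1.7² + 0.4²) ≈ 1.7.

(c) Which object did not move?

the orange sphere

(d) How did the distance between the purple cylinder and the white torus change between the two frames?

-0.8

Before: roughly 7.0 units apart; after: 6.2. That's 0.8 units closer together.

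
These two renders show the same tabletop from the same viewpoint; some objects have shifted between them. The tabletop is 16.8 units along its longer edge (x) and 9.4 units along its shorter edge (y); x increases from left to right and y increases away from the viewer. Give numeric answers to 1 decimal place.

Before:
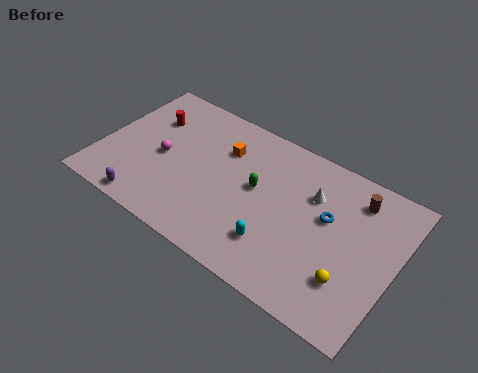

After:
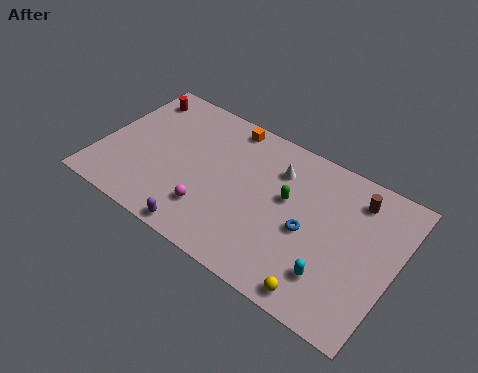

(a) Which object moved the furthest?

the magenta sphere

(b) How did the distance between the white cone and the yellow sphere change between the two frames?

+2.2

They were about 4.7 units apart before and 6.9 after — 2.2 units further apart.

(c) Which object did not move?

the brown cylinder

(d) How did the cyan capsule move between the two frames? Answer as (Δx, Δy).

(3.2, -0.1)

The cyan capsule started near (10.5, 2.4) and ended near (13.7, 2.3).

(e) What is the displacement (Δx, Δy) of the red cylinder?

(-1.0, 1.2)

The red cylinder was at about (2.3, 6.6) and moved to about (1.3, 7.8).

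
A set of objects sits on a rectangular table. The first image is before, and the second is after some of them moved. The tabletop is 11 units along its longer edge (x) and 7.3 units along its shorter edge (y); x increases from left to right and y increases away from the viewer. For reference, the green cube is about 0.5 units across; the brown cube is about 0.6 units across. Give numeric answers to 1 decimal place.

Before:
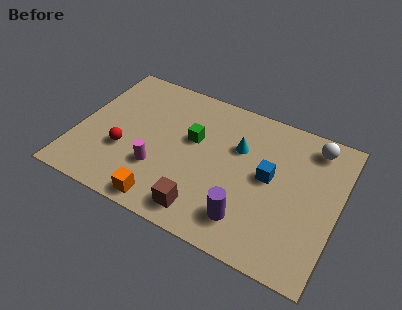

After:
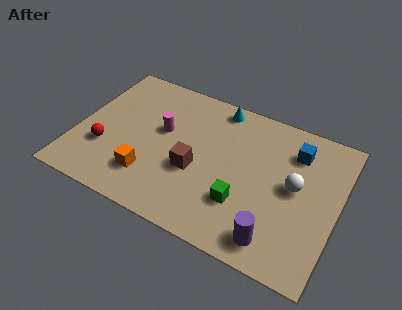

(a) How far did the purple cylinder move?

1.3

The purple cylinder moved from about (7.5, 1.5) to (8.7, 1.1), a distance of √(1.2² + 0.4²) ≈ 1.3.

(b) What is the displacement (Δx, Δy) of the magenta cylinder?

(-0.1, 2.0)

From the two frames, the magenta cylinder sits at roughly (3.6, 2.3) before and (3.5, 4.3) after.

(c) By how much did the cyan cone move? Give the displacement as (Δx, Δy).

(-1.1, 1.7)

The cyan cone started near (6.7, 4.8) and ended near (5.6, 6.5).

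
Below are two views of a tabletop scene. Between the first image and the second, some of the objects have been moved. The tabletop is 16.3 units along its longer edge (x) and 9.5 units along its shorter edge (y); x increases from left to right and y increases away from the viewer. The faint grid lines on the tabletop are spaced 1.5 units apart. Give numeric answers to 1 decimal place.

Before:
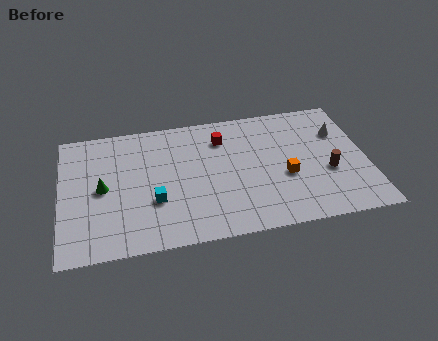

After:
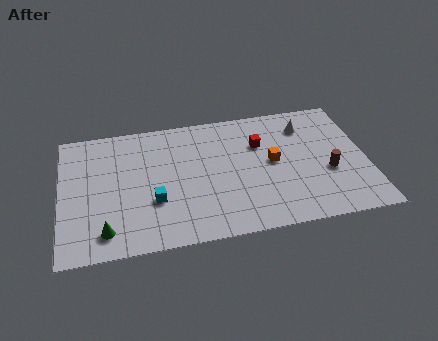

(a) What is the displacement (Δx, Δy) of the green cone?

(0.1, -3.1)

The green cone started near (2.2, 4.7) and ended near (2.3, 1.6).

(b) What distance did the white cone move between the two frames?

2.0

The white cone was near (15.0, 6.6) before and (13.2, 7.4) after, so it travelled √(1.8² + 0.8²) ≈ 2.0 units.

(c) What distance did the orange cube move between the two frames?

1.3

From (11.9, 3.8) to (11.3, 5.0), the orange cube covered √(0.6² + 1.2²) ≈ 1.3 units.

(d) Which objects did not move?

the cyan cube and the brown cylinder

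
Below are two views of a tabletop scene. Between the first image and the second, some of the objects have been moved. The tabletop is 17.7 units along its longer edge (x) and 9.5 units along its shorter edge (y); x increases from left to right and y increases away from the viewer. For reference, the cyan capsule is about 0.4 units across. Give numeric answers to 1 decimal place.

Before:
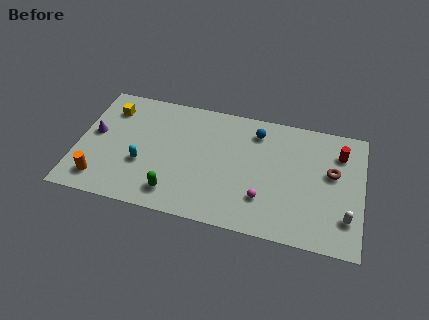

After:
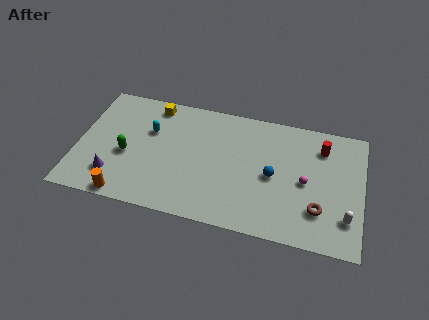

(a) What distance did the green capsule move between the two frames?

3.9

The green capsule moved from about (6.2, 1.7) to (3.1, 4.0), a distance of √(3.1² + 2.3²) ≈ 3.9.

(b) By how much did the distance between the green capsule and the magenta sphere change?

+5.5

Before: roughly 5.6 units apart; after: 11.1. That's 5.5 units further apart.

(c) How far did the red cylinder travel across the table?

1.1

The red cylinder was near (16.2, 7.2) before and (15.1, 7.4) after, so it travelled √(1.1² + 0.2²) ≈ 1.1 units.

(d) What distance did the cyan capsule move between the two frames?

2.7

The cyan capsule moved from about (4.1, 3.5) to (4.4, 6.2), a distance of √(0.3² + 2.7²) ≈ 2.7.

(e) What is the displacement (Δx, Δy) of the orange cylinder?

(1.7, -0.9)

The orange cylinder was at about (1.6, 1.7) and moved to about (3.3, 0.8).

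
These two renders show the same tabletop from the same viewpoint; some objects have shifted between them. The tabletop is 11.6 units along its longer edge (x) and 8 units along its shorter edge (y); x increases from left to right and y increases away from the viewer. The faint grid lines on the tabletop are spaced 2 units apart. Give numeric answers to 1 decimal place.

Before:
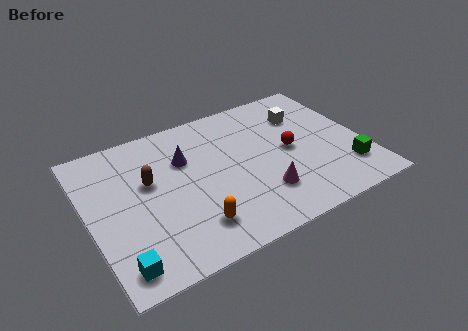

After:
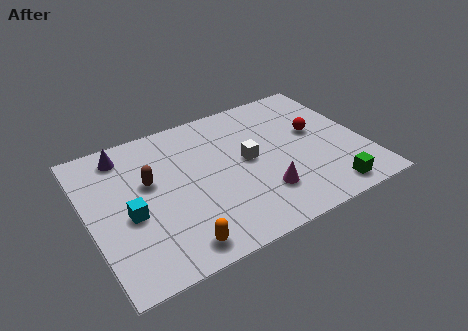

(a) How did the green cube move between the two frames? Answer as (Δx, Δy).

(-1.0, -0.9)

The green cube started near (10.6, 1.9) and ended near (9.6, 1.0).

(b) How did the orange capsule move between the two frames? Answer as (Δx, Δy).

(-0.8, -0.7)

From the two frames, the orange capsule sits at roughly (4.0, 1.7) before and (3.2, 1.0) after.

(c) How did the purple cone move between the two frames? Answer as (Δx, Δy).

(-2.4, 1.4)

The purple cone was at about (4.2, 5.4) and moved to about (1.8, 6.8).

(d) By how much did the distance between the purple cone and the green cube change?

+2.4

They were about 7.3 units apart before and 9.7 after — 2.4 units further apart.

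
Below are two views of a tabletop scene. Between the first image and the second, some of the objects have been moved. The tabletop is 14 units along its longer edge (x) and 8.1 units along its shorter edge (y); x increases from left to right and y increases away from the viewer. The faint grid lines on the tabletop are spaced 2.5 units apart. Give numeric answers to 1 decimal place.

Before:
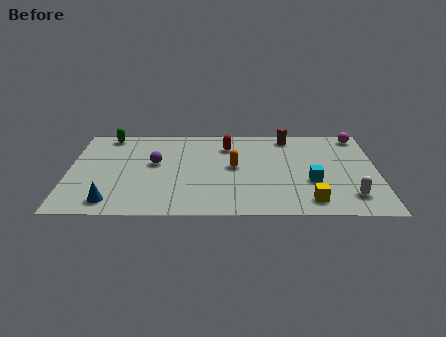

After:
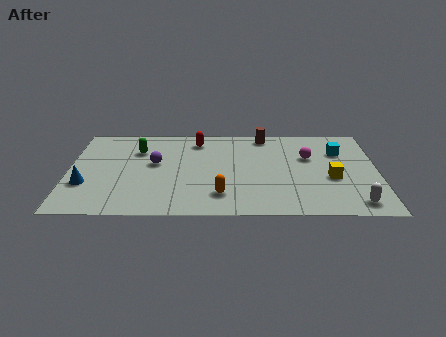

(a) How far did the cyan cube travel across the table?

3.0

The cyan cube moved from about (11.0, 3.0) to (12.3, 5.7), a distance of √(1.3² + 2.7²) ≈ 3.0.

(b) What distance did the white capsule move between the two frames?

0.6

The white capsule was near (12.7, 1.7) before and (12.9, 1.1) after, so it travelled √(0.2² + 0.6²) ≈ 0.6 units.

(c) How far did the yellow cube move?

2.2

From (10.9, 1.3) to (11.9, 3.3), the yellow cube covered √(1.0² + 2.0²) ≈ 2.2 units.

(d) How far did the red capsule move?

1.5

The red capsule moved from about (7.2, 6.2) to (5.8, 6.7), a distance of √(1.4² + 0.5²) ≈ 1.5.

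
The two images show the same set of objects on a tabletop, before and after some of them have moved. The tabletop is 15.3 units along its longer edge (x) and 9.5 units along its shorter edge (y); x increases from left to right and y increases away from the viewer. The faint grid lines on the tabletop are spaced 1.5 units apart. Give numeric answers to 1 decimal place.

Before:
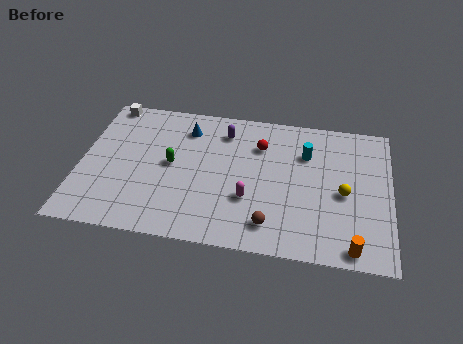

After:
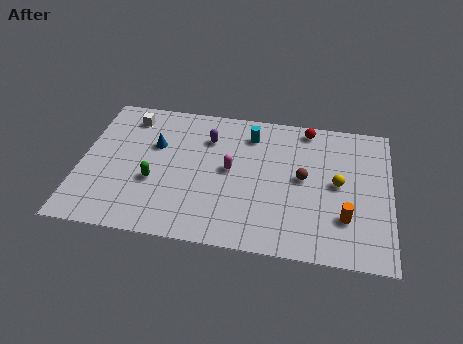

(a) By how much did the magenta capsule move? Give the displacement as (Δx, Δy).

(-1.0, 1.8)

The magenta capsule was at about (8.4, 3.2) and moved to about (7.4, 5.0).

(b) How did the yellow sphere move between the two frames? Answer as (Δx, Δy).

(-0.3, 0.6)

The yellow sphere started near (13.0, 4.3) and ended near (12.7, 4.9).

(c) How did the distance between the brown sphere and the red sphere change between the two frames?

-1.7

The distance was about 5.2 in the first image and 3.5 in the second, so they moved 1.7 units closer together.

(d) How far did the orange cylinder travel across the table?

1.8

From (13.5, 0.9) to (13.1, 2.7), the orange cylinder covered √(0.4² + 1.8²) ≈ 1.8 units.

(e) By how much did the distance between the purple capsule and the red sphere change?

+3.2

The distance was about 1.9 in the first image and 5.1 in the second, so they moved 3.2 units further apart.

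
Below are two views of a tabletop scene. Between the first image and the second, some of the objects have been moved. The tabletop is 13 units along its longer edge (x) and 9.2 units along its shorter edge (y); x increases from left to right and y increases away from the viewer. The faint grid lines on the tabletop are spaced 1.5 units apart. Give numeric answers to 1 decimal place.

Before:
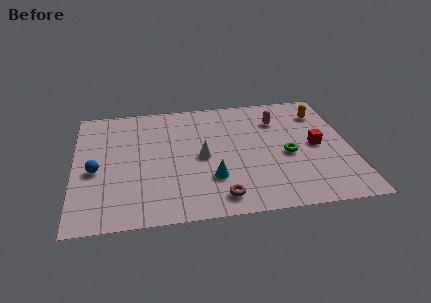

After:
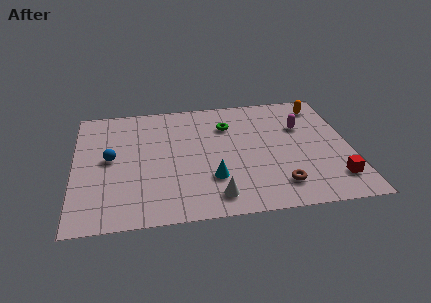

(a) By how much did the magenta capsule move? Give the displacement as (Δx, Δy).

(1.1, -0.7)

From the two frames, the magenta capsule sits at roughly (9.7, 6.8) before and (10.8, 6.1) after.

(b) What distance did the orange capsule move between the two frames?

0.6

The orange capsule moved from about (11.8, 7.1) to (11.8, 7.7), a distance of √(0.0² + 0.6²) ≈ 0.6.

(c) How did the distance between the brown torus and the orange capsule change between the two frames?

-1.4

The distance was about 7.7 in the first image and 6.3 in the second, so they moved 1.4 units closer together.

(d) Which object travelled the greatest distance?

the green torus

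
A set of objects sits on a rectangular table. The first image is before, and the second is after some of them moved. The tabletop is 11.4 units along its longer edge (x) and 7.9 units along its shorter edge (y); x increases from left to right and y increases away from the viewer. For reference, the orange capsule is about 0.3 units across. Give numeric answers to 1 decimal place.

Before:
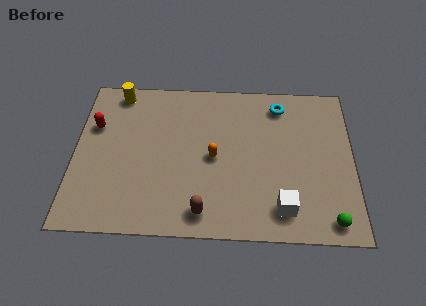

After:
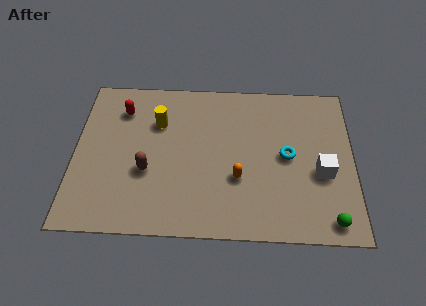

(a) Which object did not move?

the green sphere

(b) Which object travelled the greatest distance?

the brown capsule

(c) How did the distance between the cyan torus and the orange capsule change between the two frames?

-1.6

The distance was about 3.9 in the first image and 2.3 in the second, so they moved 1.6 units closer together.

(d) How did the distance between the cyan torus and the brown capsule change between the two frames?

-0.5

The distance was about 6.3 in the first image and 5.8 in the second, so they moved 0.5 units closer together.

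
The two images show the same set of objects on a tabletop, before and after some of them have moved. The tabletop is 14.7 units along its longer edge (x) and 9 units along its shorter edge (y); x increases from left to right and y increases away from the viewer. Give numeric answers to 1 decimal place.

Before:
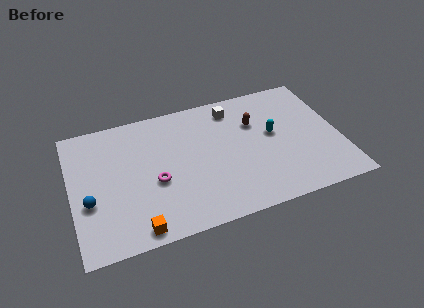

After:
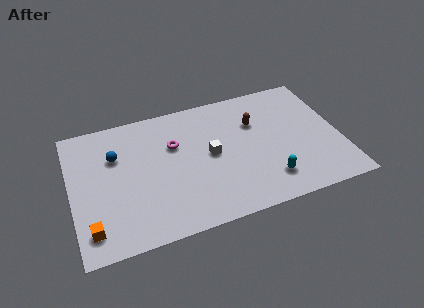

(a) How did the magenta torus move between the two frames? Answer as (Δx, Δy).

(1.2, 2.2)

The magenta torus started near (4.5, 3.7) and ended near (5.7, 5.9).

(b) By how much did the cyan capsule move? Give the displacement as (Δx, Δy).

(-0.6, -3.1)

The cyan capsule was at about (11.1, 5.0) and moved to about (10.5, 1.9).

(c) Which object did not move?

the brown capsule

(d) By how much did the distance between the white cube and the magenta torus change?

-3.7

The distance was about 6.0 in the first image and 2.3 in the second, so they moved 3.7 units closer together.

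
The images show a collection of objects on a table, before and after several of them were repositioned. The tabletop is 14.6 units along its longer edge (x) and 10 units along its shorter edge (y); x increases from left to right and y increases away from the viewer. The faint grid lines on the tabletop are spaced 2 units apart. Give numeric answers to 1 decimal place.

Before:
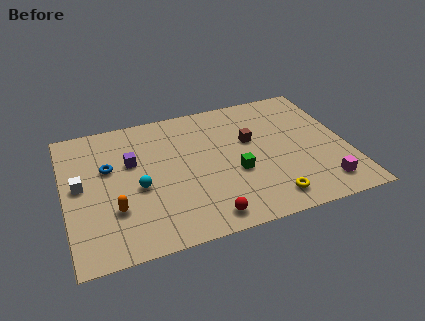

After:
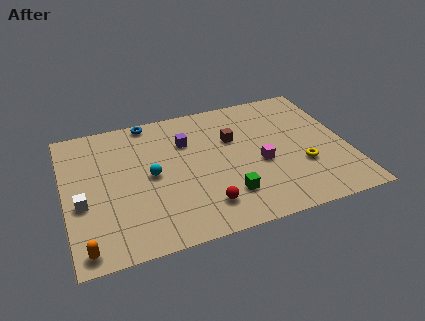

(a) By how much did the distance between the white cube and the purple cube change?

+3.5

The distance was about 2.9 in the first image and 6.4 in the second, so they moved 3.5 units further apart.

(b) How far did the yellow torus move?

2.7

The yellow torus moved from about (10.2, 1.5) to (12.1, 3.4), a distance of √(1.9² + 1.9²) ≈ 2.7.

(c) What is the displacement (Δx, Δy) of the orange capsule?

(-1.6, -2.1)

The orange capsule was at about (2.4, 3.1) and moved to about (0.8, 1.0).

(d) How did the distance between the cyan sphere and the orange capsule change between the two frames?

+3.6

The distance was about 1.8 in the first image and 5.4 in the second, so they moved 3.6 units further apart.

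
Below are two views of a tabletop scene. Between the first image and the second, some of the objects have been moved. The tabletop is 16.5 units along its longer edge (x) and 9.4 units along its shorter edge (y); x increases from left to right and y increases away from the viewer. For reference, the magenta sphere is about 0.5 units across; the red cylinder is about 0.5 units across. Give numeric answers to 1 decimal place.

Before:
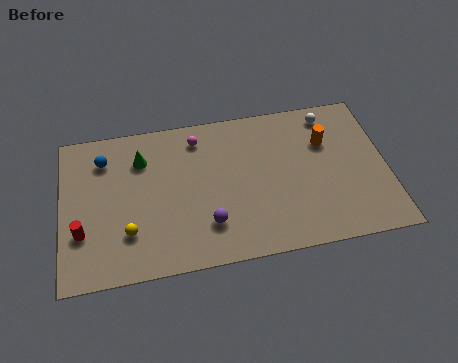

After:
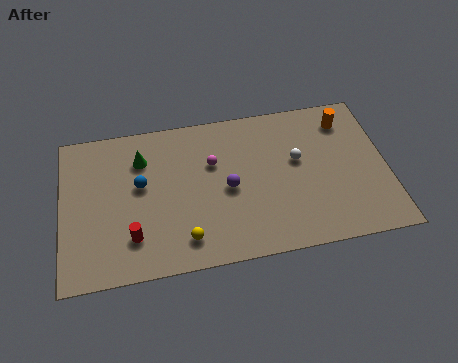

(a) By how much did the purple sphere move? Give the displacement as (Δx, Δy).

(1.1, 2.0)

The purple sphere was at about (7.3, 2.4) and moved to about (8.4, 4.4).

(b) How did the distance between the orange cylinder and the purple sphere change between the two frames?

-0.4

The distance was about 7.4 in the first image and 7.0 in the second, so they moved 0.4 units closer together.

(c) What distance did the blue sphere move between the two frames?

2.6

The blue sphere was near (2.2, 7.3) before and (4.0, 5.4) after, so it travelled √(1.8² + 1.9²) ≈ 2.6 units.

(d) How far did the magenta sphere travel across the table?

1.8

The magenta sphere was near (7.0, 7.8) before and (7.7, 6.1) after, so it travelled √(0.7² + 1.7²) ≈ 1.8 units.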